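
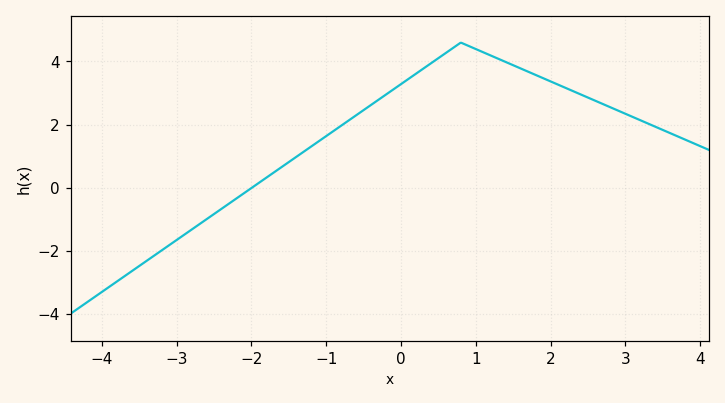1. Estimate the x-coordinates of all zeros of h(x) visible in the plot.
-1.99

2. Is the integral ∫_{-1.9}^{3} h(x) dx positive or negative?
positive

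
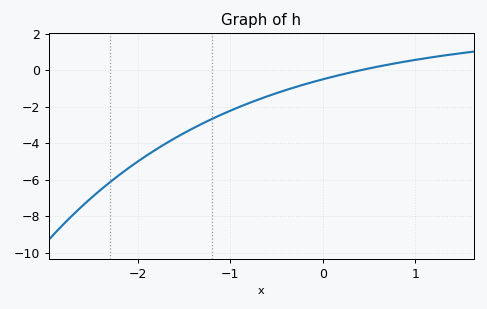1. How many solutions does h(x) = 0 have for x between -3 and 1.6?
1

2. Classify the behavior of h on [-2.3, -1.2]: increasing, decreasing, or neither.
increasing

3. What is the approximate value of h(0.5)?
0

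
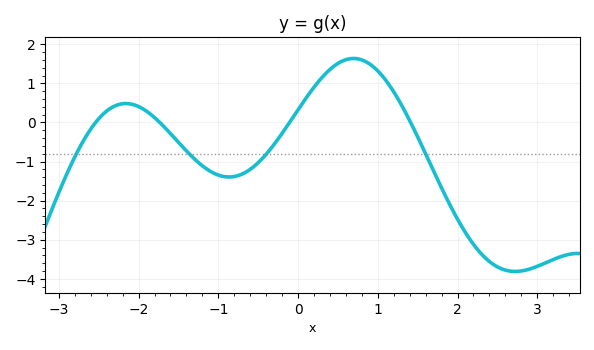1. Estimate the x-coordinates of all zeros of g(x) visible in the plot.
-2.54, -1.73, -0.107, 1.41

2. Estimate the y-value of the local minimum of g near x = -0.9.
-1.39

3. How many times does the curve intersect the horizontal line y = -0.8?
4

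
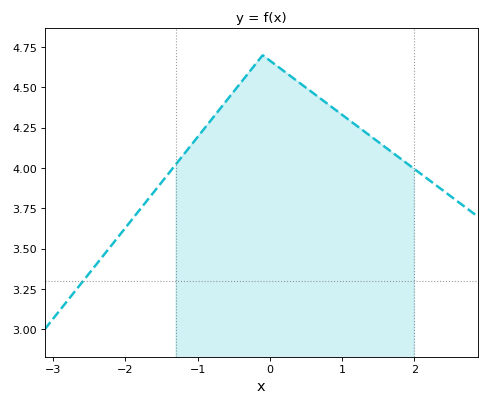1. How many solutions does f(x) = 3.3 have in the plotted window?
1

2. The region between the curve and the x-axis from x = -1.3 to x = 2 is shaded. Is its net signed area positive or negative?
positive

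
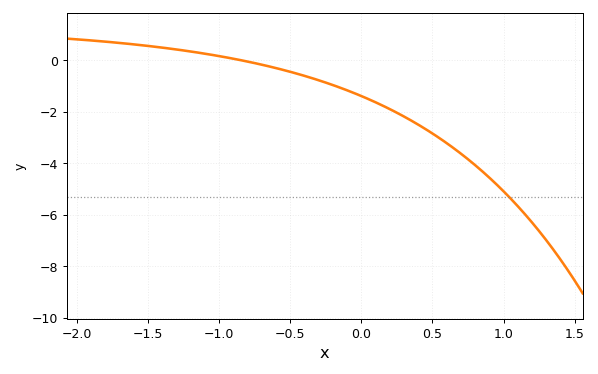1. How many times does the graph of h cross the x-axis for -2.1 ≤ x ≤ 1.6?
1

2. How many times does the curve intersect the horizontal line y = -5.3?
1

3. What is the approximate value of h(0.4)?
-2.6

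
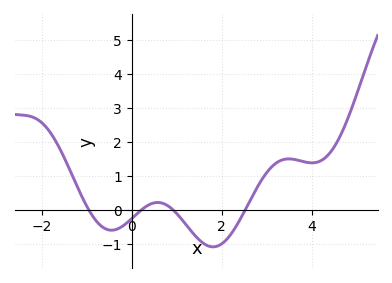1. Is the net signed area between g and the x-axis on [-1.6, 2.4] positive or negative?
negative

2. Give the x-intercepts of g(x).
-1, 0.2, 1, 2.6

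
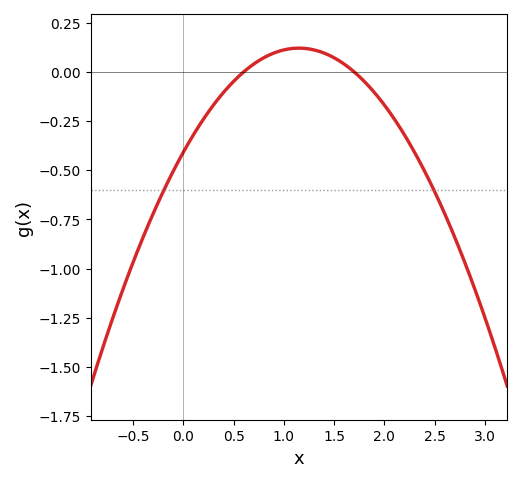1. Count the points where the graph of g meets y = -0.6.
2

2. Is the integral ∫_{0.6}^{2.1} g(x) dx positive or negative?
positive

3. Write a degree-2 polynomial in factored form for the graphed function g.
y = -0.4(x - 0.6)(x - 1.7)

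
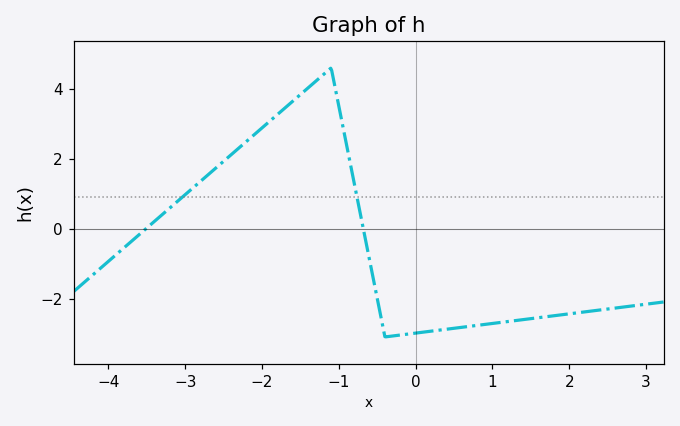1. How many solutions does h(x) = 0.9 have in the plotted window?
2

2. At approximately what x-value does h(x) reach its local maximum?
-1.1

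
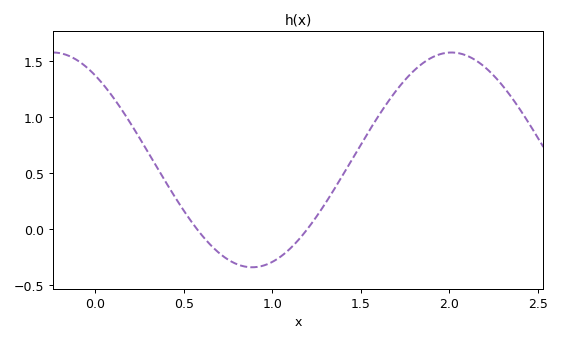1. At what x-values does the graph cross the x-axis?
0.574, 1.2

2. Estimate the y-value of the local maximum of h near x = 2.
1.58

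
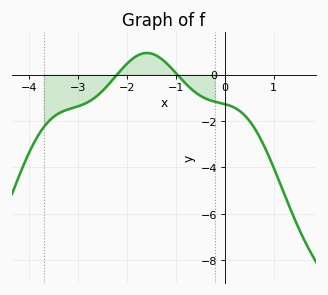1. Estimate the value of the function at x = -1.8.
0.8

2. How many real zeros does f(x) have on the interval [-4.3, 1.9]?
2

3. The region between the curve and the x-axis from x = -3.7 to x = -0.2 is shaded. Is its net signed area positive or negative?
negative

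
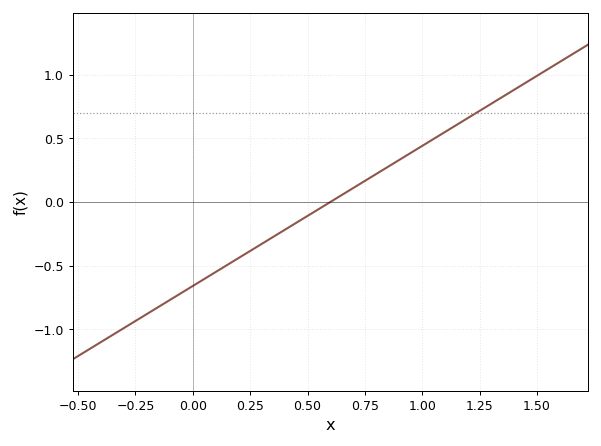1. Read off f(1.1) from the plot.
0.55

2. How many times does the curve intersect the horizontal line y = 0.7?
1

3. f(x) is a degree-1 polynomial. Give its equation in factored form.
y = 1.1(x - 0.6)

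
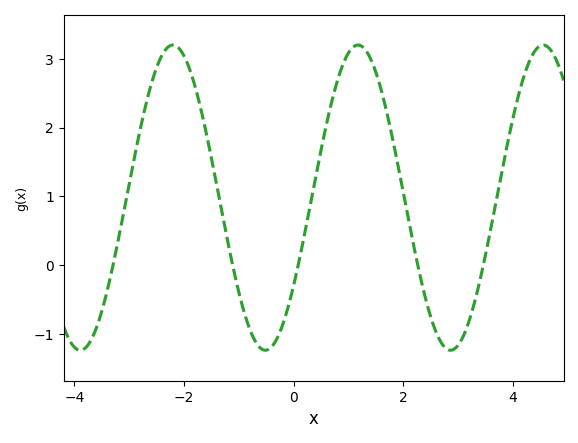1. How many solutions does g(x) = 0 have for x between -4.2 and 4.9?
5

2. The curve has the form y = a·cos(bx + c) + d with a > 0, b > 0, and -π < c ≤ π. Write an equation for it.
y = 2.22cos(1.86x - 2.18) + 0.98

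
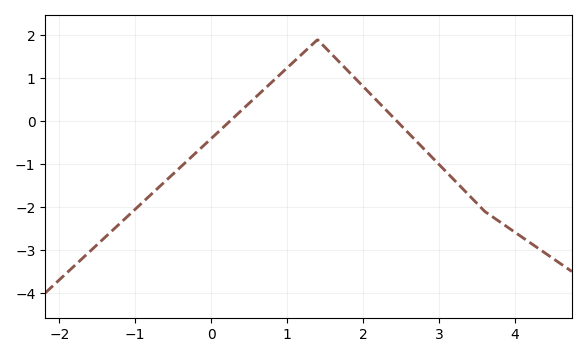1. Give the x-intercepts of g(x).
0.2, 2.4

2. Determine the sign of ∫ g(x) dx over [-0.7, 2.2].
positive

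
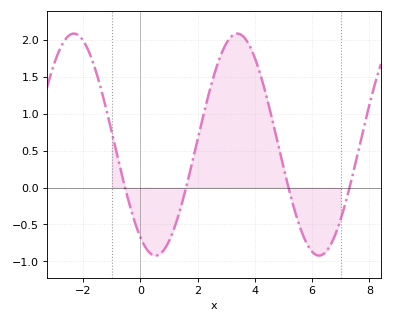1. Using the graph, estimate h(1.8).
0.326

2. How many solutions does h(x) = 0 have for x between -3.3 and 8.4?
4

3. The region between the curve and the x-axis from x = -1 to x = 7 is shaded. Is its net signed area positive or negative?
positive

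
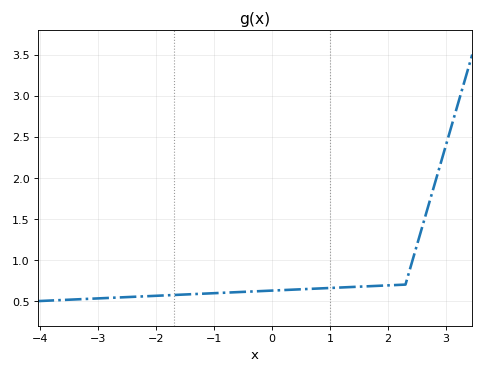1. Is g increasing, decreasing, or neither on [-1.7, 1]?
increasing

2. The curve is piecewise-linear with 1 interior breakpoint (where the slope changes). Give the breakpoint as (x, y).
(2.3, 0.7)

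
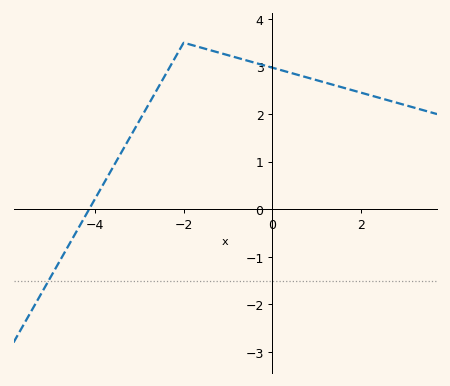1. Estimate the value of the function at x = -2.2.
3.17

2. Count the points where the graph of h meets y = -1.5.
1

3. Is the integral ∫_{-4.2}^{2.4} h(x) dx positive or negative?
positive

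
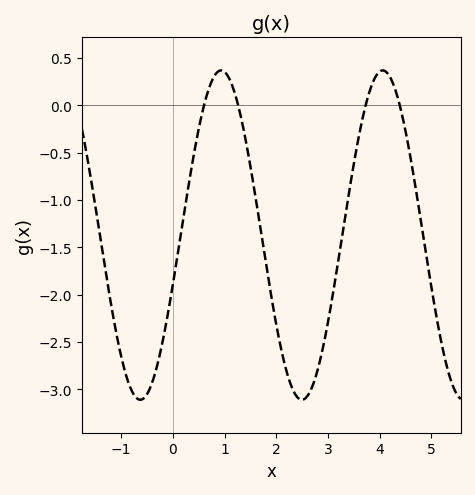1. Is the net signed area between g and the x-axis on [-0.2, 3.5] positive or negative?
negative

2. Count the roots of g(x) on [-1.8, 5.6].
4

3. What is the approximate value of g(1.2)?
0.1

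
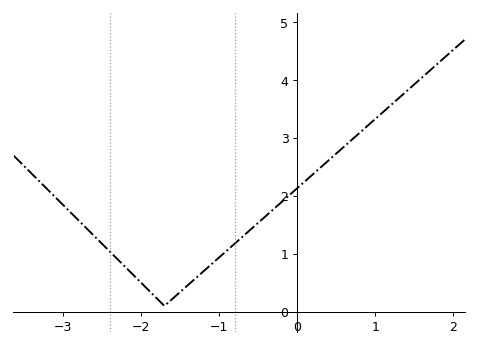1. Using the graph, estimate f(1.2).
3.6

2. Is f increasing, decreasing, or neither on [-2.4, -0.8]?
neither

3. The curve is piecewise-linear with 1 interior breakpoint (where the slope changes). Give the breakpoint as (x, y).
(-1.7, 0.1)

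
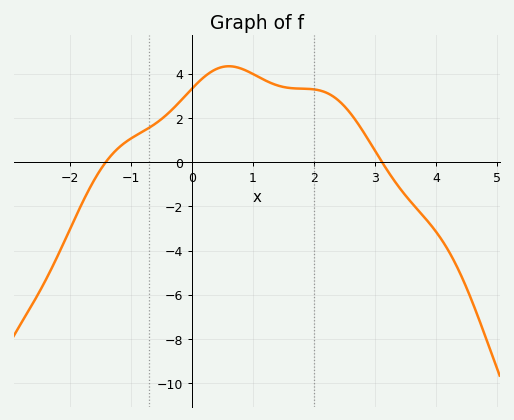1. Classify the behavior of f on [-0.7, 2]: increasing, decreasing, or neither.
neither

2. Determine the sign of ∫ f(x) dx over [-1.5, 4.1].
positive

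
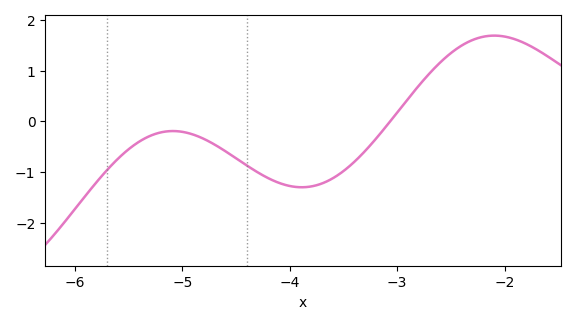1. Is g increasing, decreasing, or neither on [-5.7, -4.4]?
neither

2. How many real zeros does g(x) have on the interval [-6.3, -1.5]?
1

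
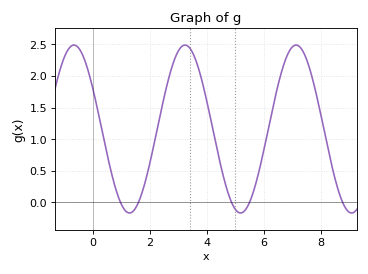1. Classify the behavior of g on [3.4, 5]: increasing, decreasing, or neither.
decreasing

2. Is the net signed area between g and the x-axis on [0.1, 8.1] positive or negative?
positive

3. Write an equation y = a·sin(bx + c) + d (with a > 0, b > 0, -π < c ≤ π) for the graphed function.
y = 1.33sin(1.6x + 2.7) + 1.16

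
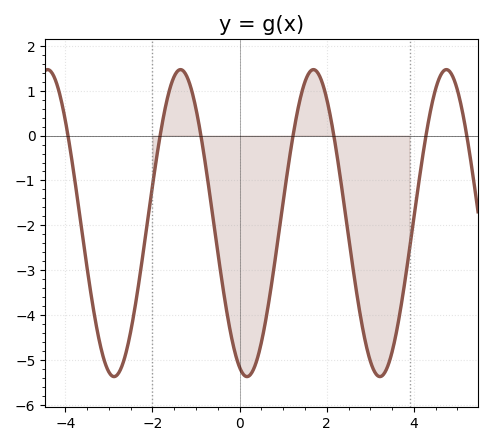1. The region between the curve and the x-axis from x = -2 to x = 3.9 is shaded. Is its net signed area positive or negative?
negative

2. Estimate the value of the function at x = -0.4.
-3.3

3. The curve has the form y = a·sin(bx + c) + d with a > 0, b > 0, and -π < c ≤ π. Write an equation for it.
y = 3.42sin(2.1x - 1.9) - 1.95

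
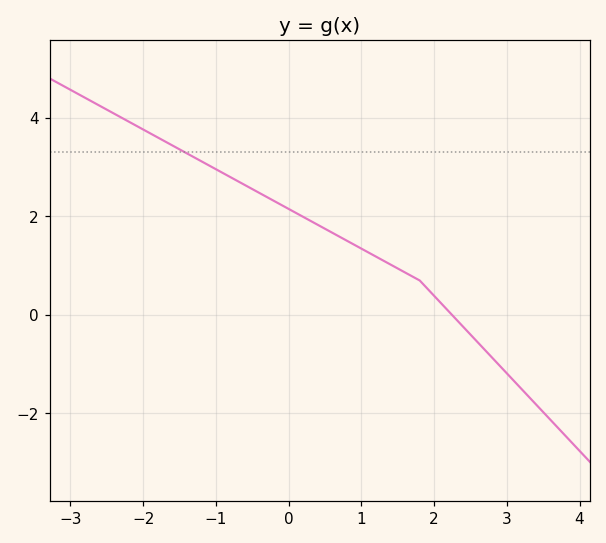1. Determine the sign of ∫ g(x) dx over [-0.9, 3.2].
positive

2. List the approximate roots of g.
2.2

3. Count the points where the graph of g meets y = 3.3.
1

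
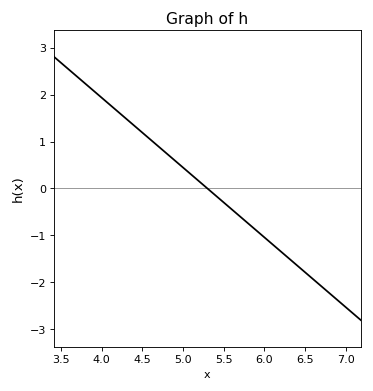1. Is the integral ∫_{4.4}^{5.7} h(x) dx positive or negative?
positive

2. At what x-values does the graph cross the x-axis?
5.3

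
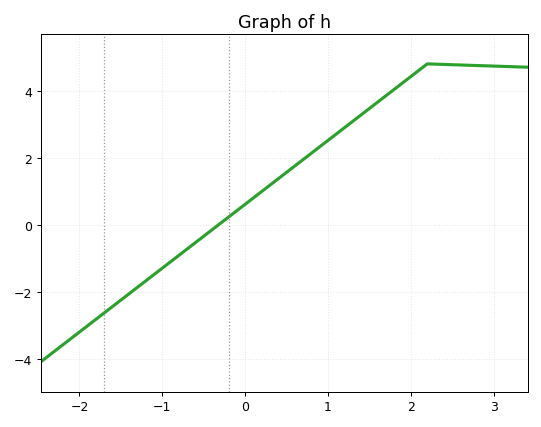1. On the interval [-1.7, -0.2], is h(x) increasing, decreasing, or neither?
increasing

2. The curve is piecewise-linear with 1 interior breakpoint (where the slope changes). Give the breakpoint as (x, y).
(2.2, 4.8)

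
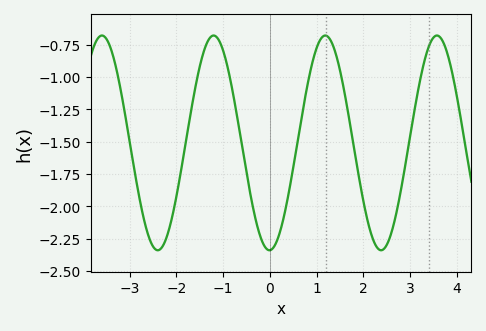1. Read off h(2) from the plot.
-1.96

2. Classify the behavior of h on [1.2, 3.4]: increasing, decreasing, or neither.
neither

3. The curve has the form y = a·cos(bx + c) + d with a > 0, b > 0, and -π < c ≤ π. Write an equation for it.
y = 0.83cos(2.63x - 3.12) - 1.51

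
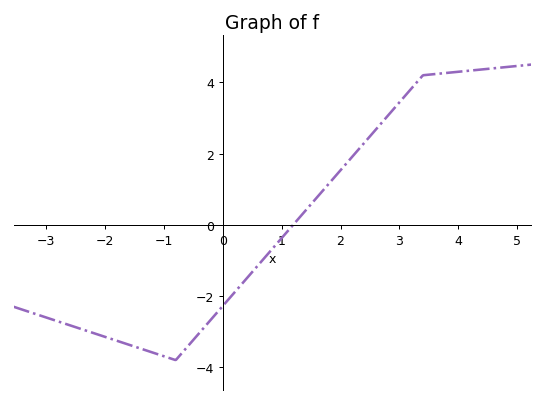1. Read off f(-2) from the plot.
-3.2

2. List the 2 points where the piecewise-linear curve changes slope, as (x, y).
(-0.8, -3.8); (3.4, 4.2)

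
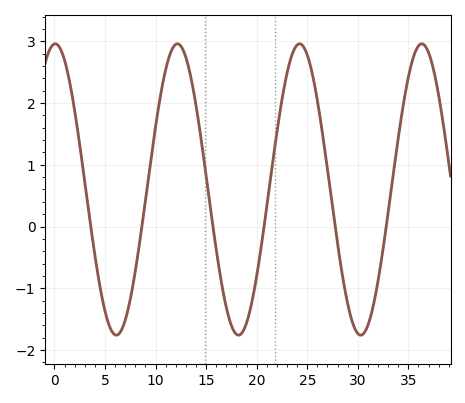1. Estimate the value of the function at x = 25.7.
2.3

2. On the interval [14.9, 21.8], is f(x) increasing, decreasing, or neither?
neither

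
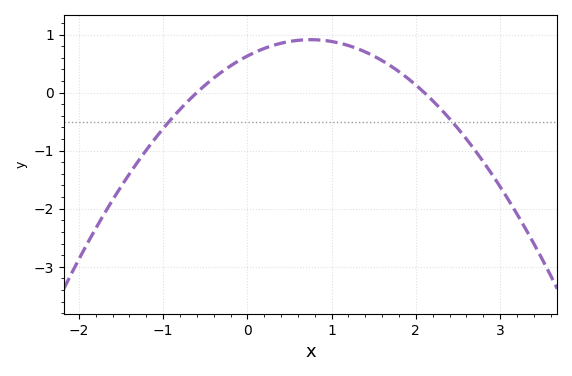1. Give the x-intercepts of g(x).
-0.6, 2.1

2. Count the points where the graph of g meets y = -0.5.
2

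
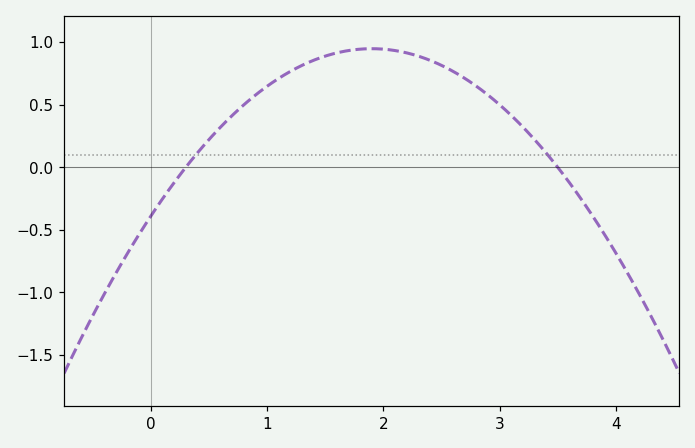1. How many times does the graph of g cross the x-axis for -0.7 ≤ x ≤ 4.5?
2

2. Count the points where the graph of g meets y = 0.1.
2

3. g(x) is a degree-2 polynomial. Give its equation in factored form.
y = -0.37(x - 0.3)(x - 3.5)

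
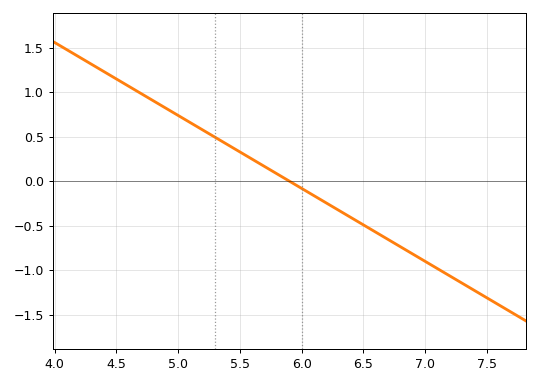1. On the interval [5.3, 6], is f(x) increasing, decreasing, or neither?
decreasing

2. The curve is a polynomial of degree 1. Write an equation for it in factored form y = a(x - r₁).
y = -0.82(x - 5.9)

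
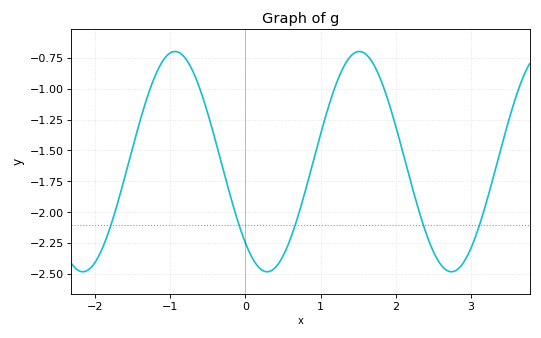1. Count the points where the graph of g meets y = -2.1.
5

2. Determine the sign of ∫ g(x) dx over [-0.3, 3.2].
negative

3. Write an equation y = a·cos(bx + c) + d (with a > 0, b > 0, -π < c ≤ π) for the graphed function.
y = 0.89cos(2.6x + 2.4) - 1.59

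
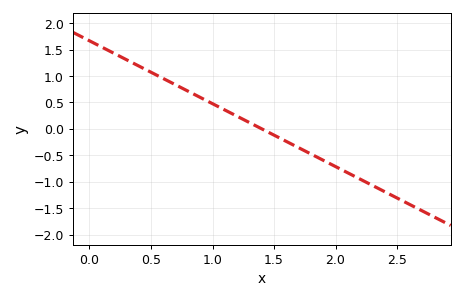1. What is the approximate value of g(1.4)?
0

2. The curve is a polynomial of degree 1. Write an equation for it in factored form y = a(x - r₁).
y = -1.19(x - 1.4)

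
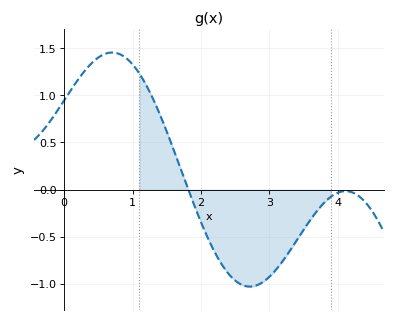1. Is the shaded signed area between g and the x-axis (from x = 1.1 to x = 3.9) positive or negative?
negative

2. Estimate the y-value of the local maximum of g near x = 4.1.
-0.017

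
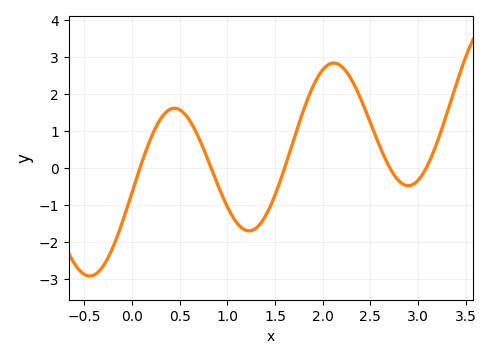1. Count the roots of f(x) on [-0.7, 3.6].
5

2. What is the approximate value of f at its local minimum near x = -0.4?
-2.92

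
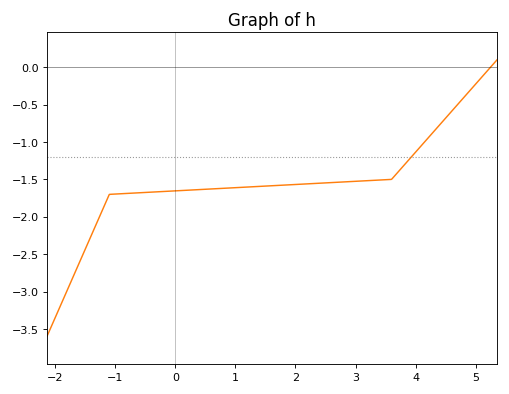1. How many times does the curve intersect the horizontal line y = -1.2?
1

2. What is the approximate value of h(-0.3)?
-1.65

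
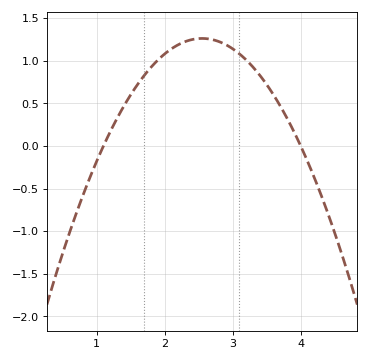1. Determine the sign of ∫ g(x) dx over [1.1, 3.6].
positive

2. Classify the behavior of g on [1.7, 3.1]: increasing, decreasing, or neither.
neither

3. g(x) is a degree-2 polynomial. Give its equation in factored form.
y = -0.6(x - 1.1)(x - 4)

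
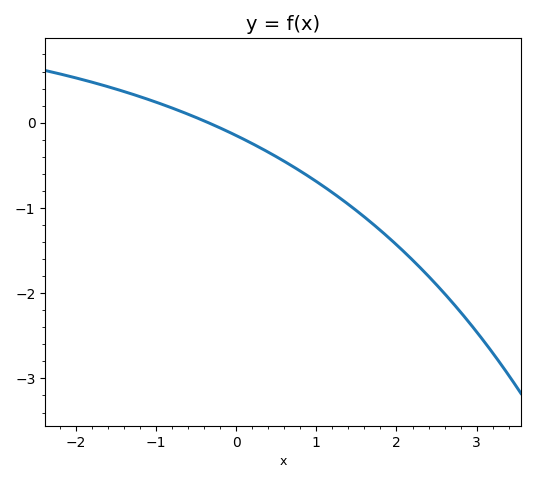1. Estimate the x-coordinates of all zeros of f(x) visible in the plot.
-0.346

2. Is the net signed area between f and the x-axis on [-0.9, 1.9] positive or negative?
negative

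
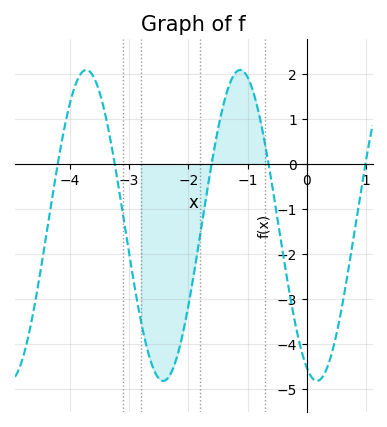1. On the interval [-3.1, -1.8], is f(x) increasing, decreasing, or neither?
neither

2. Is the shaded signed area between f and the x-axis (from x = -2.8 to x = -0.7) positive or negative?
negative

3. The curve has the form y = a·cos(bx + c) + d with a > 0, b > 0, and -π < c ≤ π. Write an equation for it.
y = 3.46cos(2.4x + 2.7) - 1.37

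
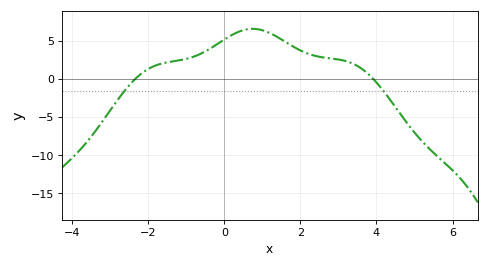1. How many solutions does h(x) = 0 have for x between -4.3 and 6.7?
2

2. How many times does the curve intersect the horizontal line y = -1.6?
2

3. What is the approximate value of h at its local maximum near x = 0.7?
6.53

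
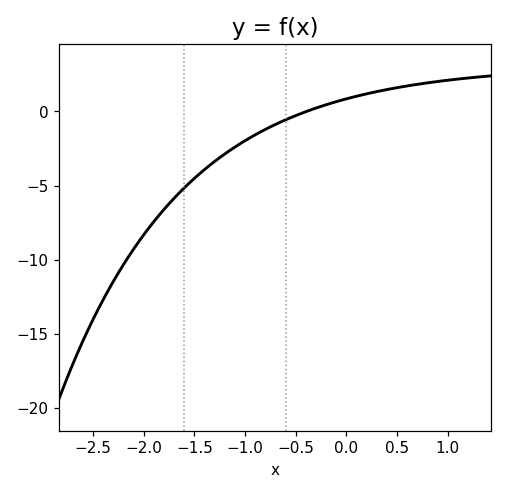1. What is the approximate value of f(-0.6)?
-0.564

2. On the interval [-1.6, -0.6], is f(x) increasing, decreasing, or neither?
increasing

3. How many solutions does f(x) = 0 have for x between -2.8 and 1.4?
1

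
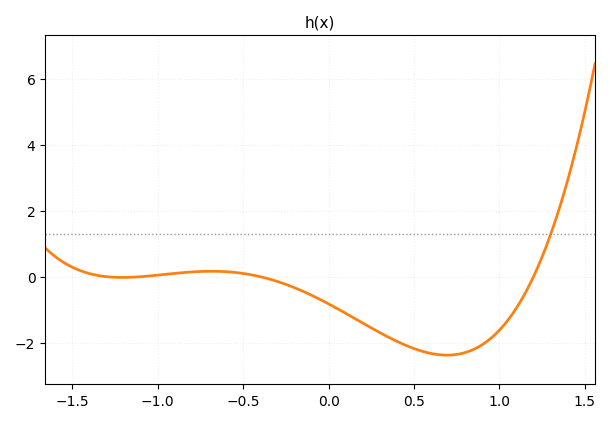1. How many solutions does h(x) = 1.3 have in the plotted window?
1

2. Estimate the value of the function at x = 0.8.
-2.3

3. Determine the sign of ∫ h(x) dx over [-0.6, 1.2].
negative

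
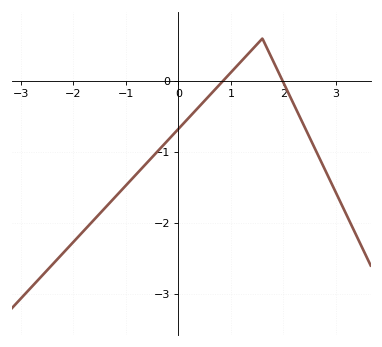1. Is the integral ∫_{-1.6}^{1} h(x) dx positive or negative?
negative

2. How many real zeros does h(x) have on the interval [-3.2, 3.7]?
2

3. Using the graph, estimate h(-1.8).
-2.11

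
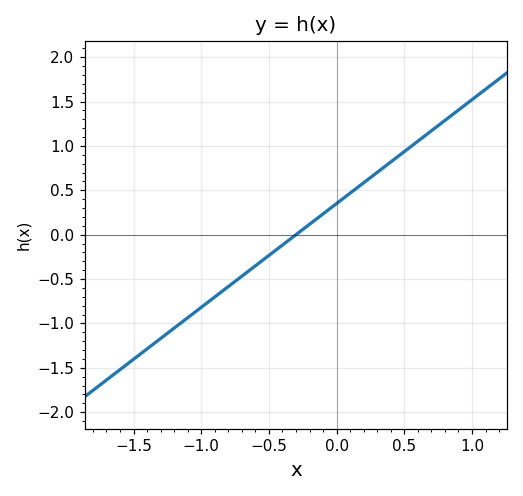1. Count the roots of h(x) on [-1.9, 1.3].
1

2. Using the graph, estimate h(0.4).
0.819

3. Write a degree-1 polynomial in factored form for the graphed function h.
y = 1.17(x + 0.3)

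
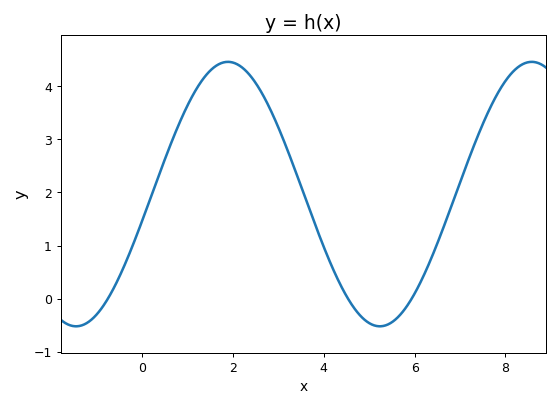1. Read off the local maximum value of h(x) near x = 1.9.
4.5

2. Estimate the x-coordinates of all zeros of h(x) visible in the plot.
-0.8, 4.6, 6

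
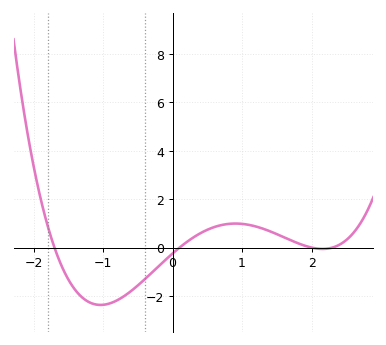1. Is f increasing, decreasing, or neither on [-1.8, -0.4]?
neither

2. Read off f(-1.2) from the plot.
-2.2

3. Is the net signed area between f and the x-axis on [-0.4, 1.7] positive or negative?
positive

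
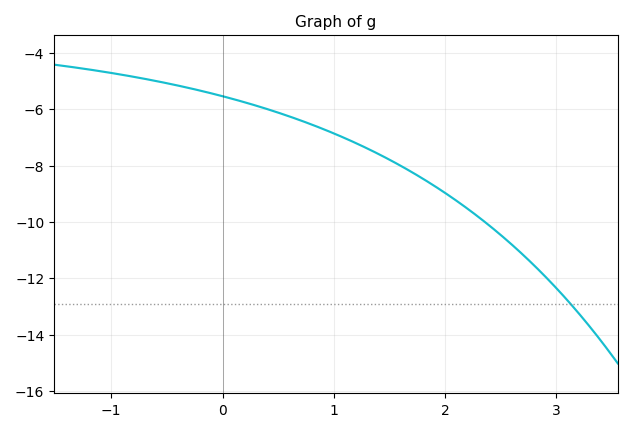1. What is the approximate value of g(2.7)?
-11.2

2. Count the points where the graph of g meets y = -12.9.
1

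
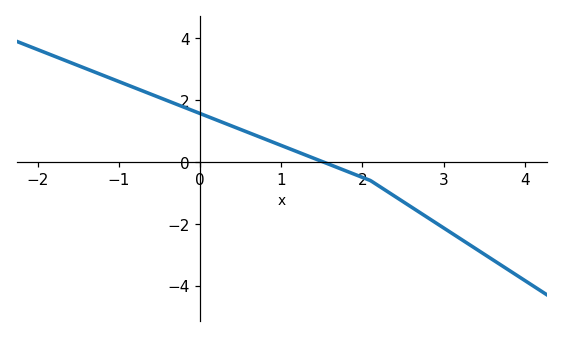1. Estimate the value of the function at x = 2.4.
-1.11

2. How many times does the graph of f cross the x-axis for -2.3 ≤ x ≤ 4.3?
1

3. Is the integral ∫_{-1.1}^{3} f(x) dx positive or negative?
positive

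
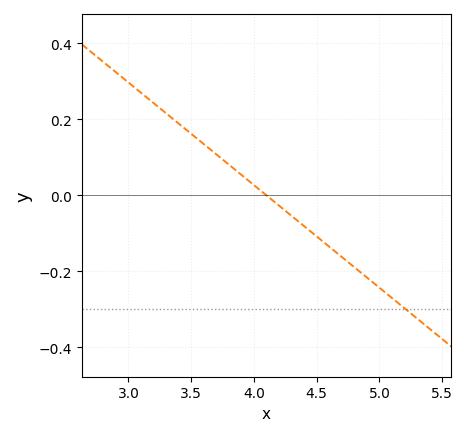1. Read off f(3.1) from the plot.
0.26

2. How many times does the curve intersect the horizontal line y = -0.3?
1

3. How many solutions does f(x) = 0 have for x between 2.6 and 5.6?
1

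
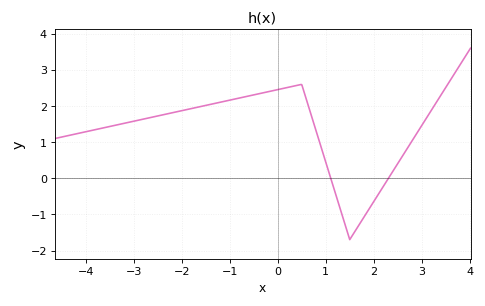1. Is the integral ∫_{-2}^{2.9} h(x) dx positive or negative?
positive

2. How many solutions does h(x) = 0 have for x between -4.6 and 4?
2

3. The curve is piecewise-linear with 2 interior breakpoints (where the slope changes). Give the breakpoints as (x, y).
(0.5, 2.6); (1.5, -1.7)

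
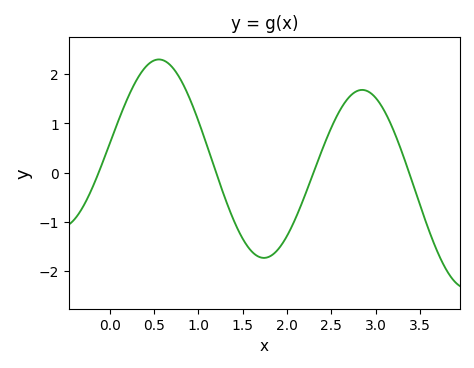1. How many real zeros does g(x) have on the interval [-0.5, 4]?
4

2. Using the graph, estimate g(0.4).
2.14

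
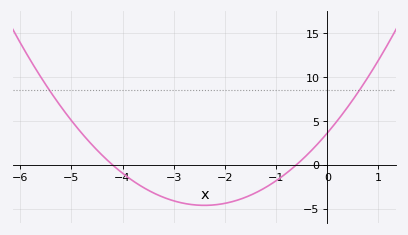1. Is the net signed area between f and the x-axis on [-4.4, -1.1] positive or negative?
negative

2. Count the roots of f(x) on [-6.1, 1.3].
2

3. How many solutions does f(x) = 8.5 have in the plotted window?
2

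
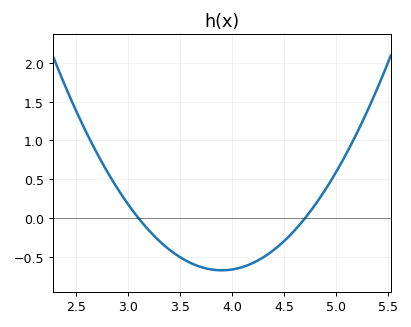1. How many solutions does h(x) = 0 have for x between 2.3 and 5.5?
2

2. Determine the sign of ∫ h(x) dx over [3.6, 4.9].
negative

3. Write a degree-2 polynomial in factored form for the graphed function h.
y = 1.05(x - 3.1)(x - 4.7)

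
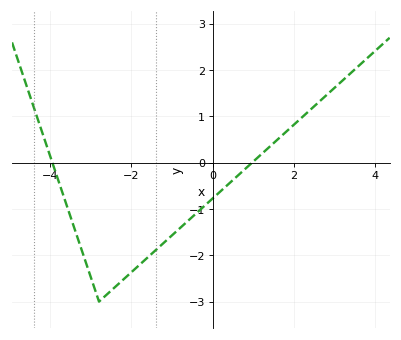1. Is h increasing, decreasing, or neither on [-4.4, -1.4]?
neither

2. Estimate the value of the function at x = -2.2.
-2.52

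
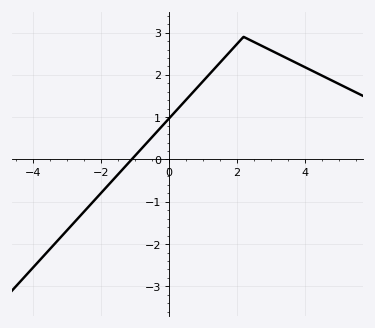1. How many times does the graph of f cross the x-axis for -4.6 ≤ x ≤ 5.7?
1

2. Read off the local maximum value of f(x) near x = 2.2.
2.9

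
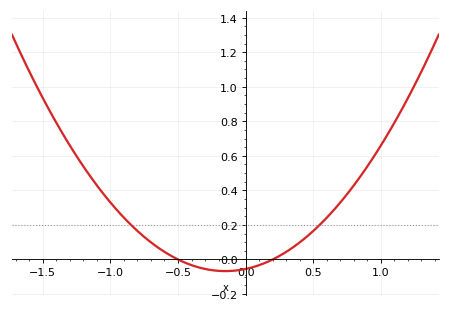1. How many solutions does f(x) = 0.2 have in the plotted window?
2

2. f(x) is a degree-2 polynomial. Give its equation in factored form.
y = 0.55(x + 0.5)(x - 0.2)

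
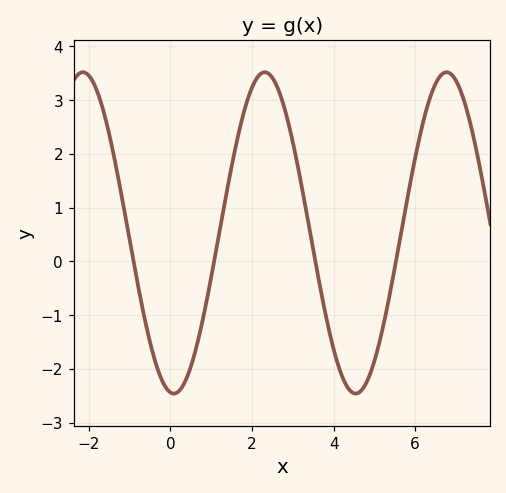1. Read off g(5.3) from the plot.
-0.904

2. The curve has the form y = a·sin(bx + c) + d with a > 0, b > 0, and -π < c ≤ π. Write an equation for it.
y = 2.99sin(1.41x - 1.69) + 0.53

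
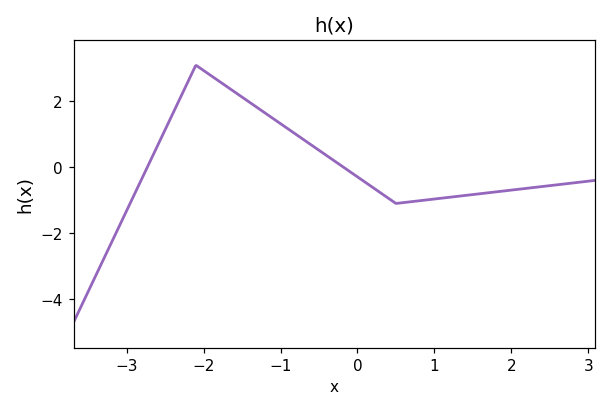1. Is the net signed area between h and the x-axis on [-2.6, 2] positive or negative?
positive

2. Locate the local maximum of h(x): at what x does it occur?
-2.1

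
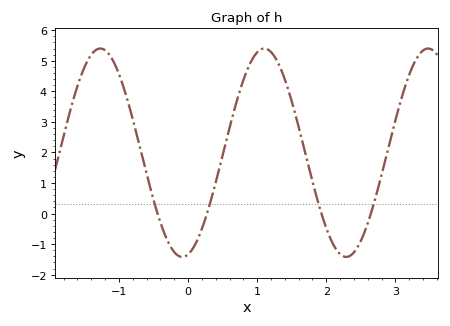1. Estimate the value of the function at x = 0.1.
-1.02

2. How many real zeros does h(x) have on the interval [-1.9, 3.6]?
4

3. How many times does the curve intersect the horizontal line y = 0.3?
4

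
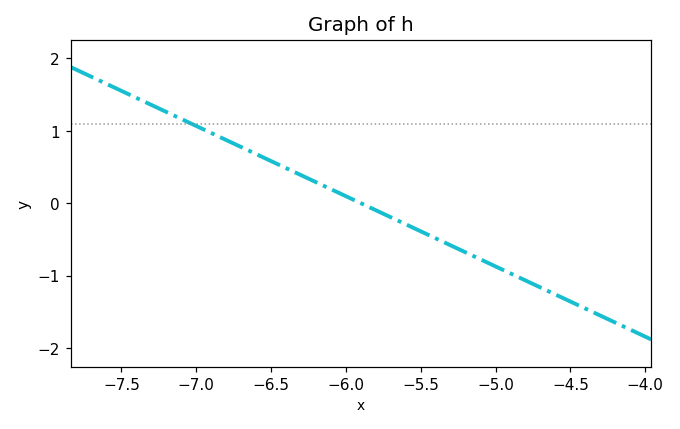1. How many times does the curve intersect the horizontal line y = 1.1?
1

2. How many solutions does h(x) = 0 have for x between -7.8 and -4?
1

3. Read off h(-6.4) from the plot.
0.5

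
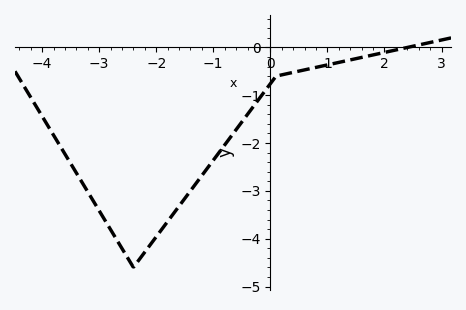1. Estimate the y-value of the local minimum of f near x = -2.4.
-4.6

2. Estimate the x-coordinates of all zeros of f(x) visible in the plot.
2.4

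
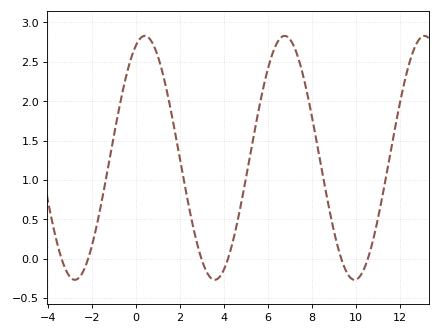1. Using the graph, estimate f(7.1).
2.74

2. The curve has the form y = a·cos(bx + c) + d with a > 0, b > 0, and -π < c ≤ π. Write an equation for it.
y = 1.55cos(0.99x - 0.4) + 1.28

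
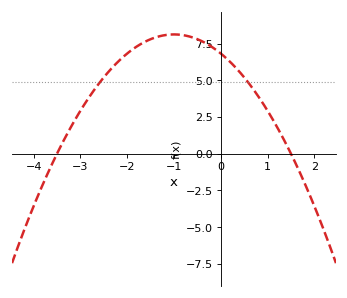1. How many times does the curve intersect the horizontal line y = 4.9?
2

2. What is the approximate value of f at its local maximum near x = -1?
8.12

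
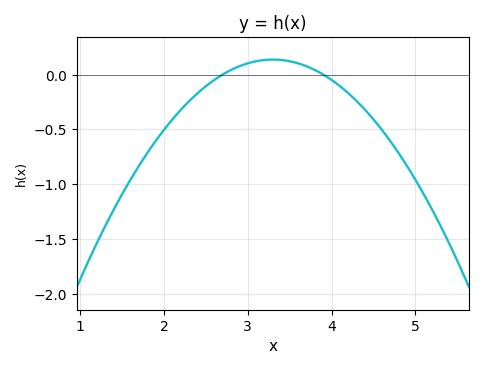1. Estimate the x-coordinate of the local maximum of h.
3.3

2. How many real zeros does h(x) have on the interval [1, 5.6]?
2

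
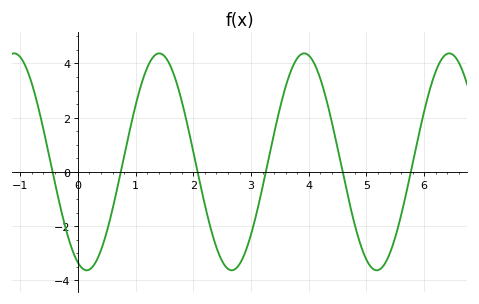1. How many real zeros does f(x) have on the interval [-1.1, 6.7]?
6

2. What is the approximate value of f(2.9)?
-3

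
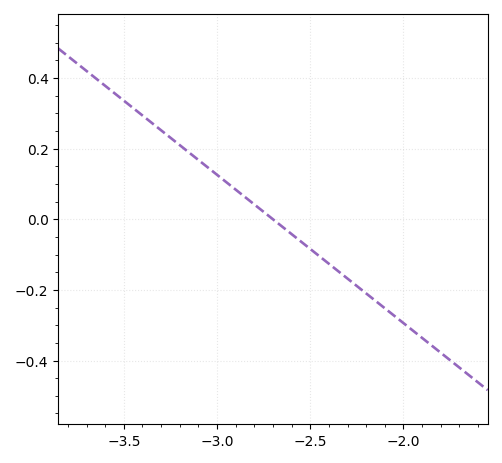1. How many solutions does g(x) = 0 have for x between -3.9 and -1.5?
1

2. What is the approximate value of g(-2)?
-0.3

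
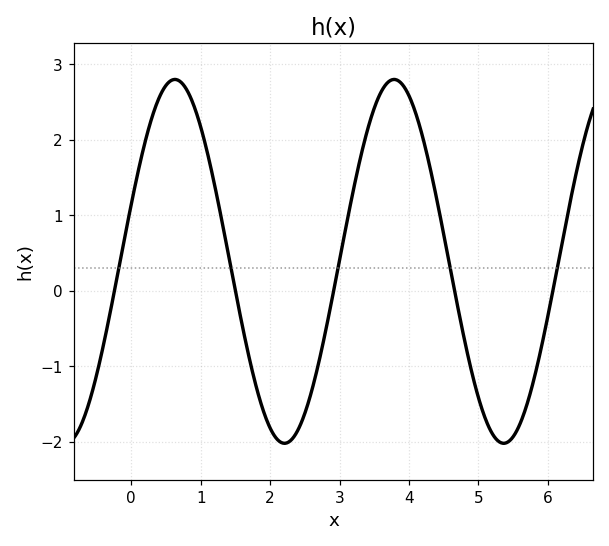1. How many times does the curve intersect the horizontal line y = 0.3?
5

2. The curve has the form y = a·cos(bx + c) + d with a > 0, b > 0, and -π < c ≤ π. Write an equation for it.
y = 2.41cos(2x - 1.3) + 0.39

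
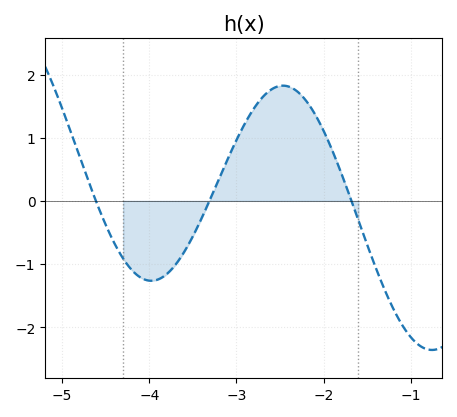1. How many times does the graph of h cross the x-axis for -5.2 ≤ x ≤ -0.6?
3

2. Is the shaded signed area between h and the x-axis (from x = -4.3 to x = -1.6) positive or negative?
positive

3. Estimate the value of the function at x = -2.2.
1.6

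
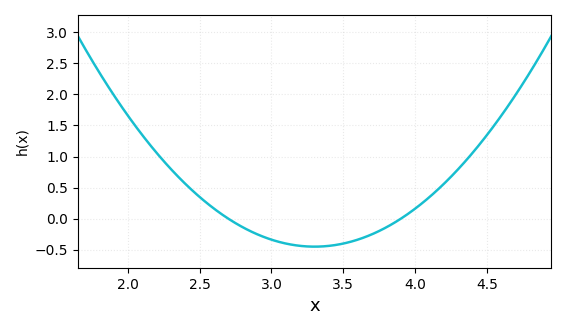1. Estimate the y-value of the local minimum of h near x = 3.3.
-0.45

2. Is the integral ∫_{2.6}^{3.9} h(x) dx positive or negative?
negative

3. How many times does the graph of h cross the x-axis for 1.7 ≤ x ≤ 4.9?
2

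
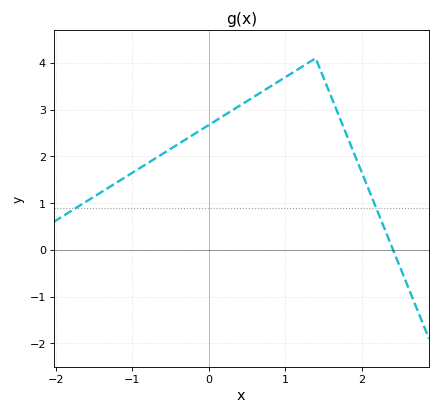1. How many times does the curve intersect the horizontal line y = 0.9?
2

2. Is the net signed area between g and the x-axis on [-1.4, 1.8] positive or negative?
positive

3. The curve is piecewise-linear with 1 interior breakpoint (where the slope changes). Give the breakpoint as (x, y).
(1.4, 4.1)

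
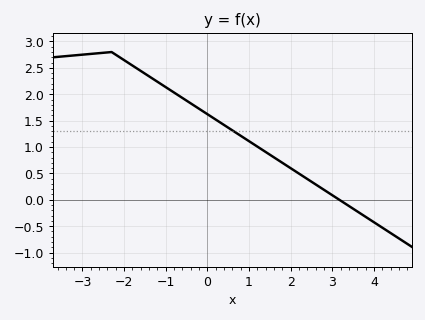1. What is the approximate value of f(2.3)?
0.444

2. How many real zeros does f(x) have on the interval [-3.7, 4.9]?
1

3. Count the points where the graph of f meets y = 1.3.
1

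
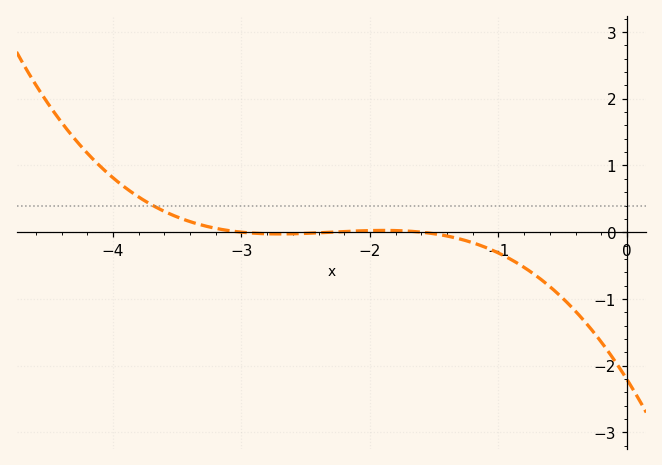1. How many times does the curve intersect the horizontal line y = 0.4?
1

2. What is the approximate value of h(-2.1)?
0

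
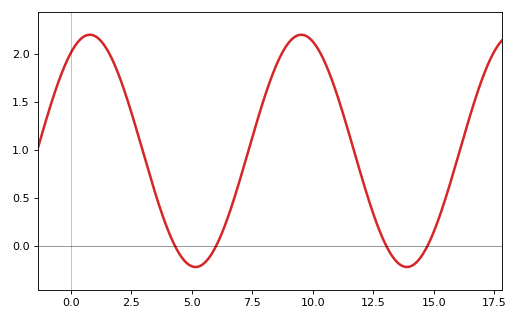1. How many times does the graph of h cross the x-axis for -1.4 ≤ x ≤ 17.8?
4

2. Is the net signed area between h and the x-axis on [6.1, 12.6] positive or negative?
positive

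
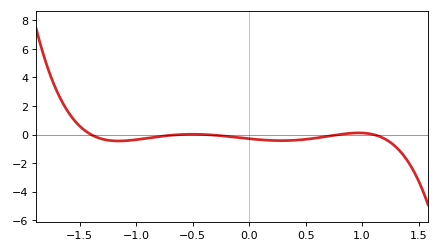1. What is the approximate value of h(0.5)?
-0.4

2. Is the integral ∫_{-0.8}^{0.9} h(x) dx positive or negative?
negative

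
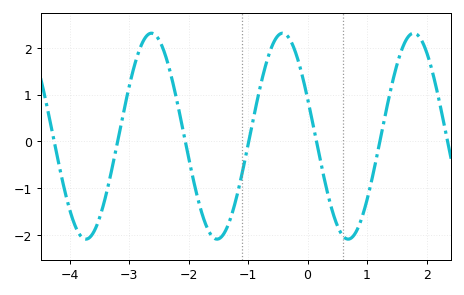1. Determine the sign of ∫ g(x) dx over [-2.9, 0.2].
positive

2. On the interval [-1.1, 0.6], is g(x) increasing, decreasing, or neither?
neither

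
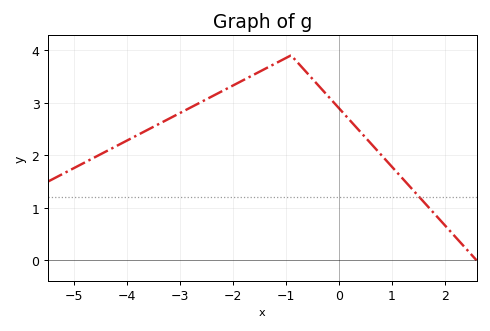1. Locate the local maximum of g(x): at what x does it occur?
-1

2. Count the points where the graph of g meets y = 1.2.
1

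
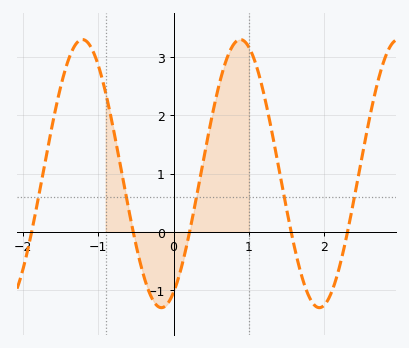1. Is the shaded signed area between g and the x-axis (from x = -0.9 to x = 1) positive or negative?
positive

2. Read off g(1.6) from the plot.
-0.2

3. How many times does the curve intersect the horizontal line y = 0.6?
5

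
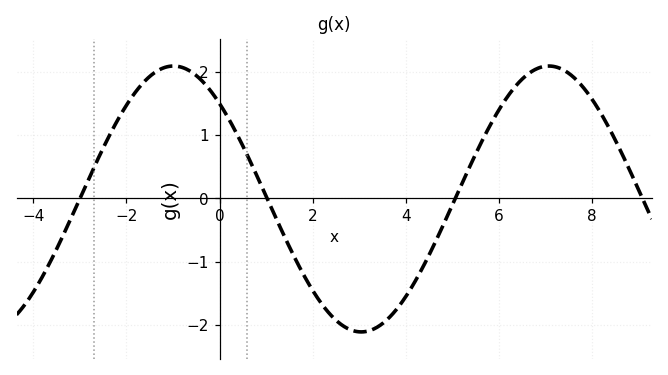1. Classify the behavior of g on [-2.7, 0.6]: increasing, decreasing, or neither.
neither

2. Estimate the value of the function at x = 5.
-0.1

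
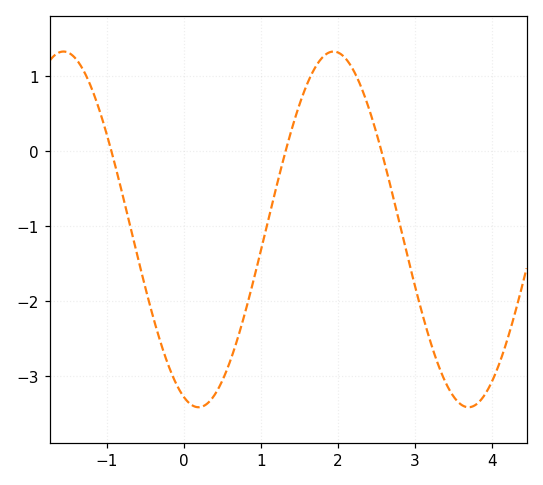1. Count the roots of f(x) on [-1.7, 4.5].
3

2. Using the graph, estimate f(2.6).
-0.1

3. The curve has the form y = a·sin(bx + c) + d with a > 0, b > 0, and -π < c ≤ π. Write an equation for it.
y = 2.37sin(1.8x - 1.9) - 1.04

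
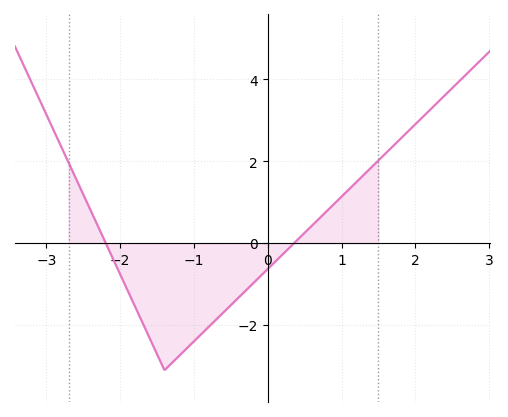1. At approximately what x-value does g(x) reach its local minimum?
-1.4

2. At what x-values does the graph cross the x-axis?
-2.19, 0.356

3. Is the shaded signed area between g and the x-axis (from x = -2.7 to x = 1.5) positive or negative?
negative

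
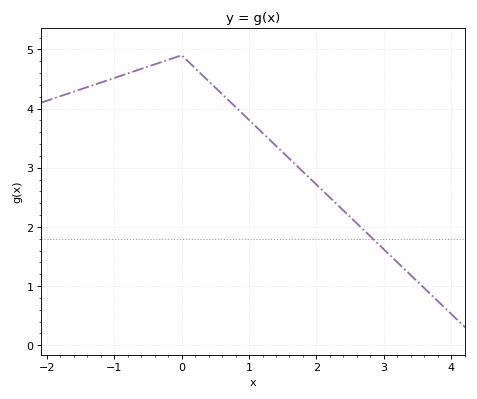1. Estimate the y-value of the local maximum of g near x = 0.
4.9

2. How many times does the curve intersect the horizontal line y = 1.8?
1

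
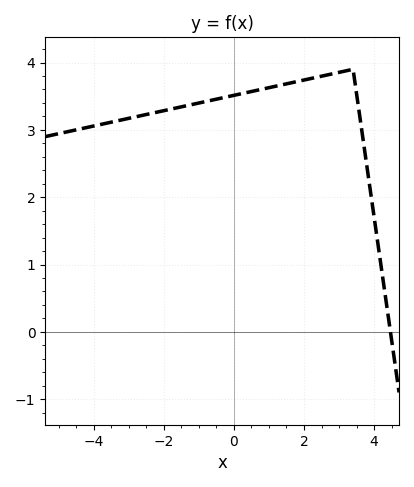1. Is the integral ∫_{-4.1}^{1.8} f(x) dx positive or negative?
positive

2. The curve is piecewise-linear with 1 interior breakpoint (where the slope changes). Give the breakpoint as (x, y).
(3.4, 3.9)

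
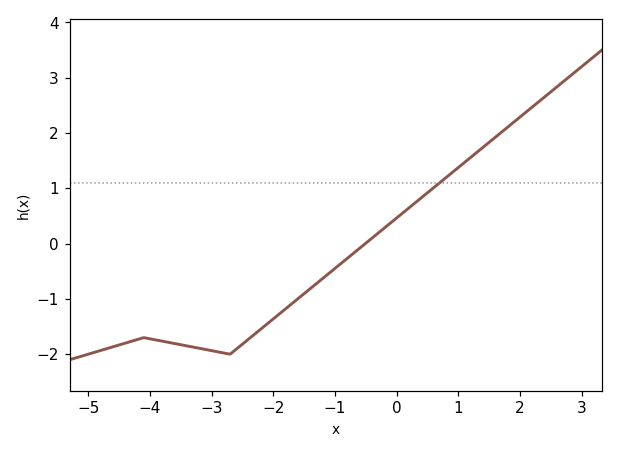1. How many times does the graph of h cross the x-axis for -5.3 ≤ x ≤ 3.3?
1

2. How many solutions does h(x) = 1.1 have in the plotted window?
1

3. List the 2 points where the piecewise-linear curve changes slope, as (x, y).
(-4.1, -1.7); (-2.7, -2)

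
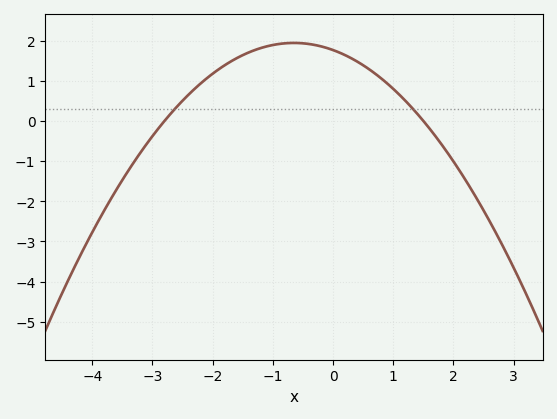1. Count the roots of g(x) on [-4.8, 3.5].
2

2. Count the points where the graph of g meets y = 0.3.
2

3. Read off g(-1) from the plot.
1.9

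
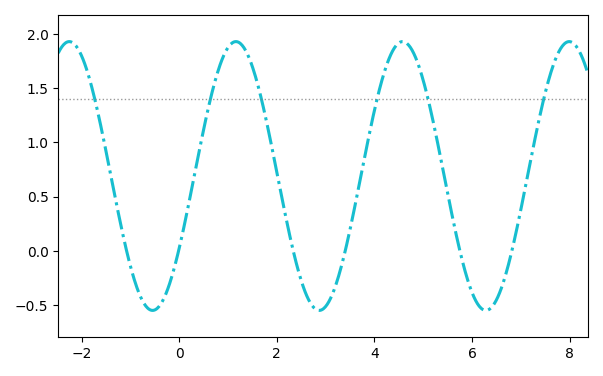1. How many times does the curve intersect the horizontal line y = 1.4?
6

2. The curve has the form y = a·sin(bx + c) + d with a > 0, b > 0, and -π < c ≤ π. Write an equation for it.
y = 1.24sin(1.8x - 0.57) + 0.69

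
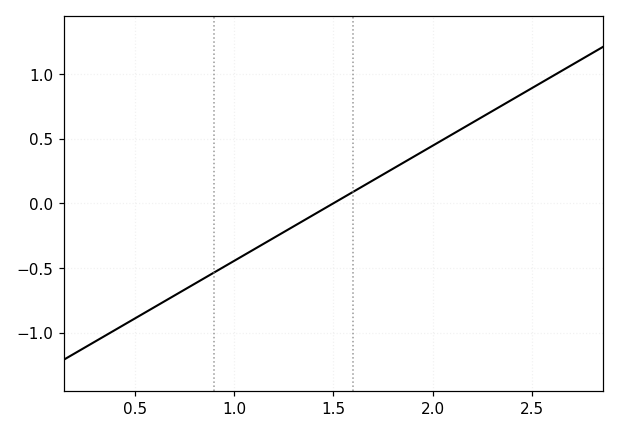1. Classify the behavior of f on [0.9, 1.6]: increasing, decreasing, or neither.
increasing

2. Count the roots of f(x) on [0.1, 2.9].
1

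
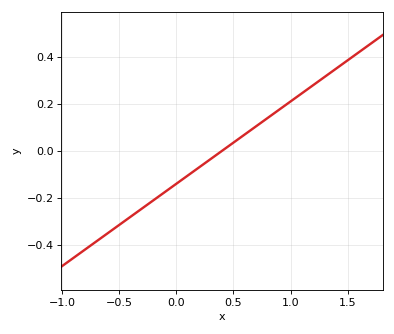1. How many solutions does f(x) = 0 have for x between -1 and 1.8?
1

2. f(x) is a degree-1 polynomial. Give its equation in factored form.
y = 0.35(x - 0.4)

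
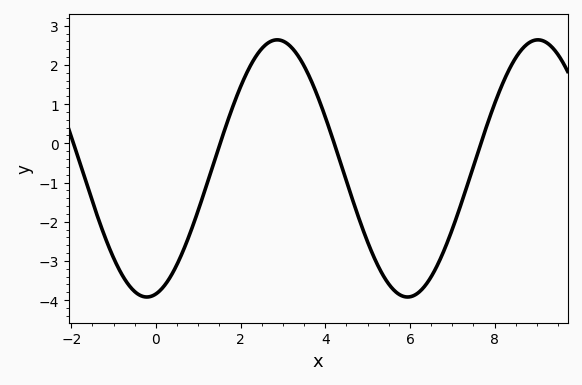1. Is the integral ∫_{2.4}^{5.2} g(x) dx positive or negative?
positive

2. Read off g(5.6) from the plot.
-3.7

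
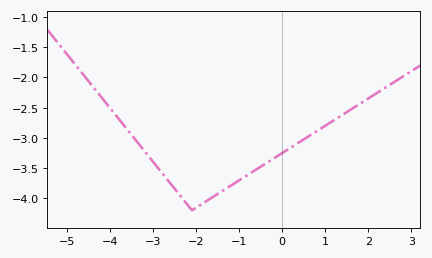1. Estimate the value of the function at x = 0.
-3.25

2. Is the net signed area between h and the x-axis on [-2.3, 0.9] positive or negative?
negative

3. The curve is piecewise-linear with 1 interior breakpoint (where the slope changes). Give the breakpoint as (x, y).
(-2.1, -4.2)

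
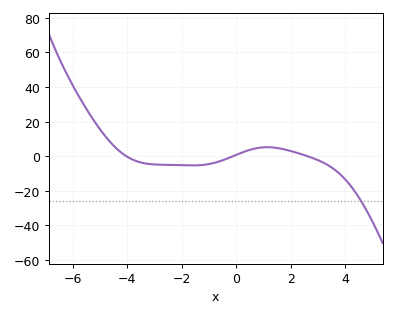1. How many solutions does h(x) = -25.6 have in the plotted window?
1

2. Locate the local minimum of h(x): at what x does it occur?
-1.6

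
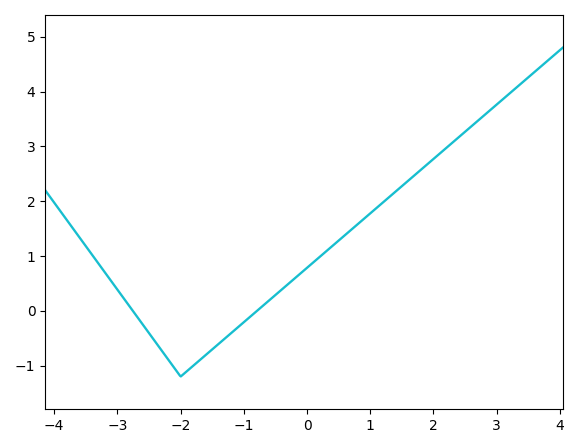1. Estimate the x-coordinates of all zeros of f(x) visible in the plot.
-2.8, -0.8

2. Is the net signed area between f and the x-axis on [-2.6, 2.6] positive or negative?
positive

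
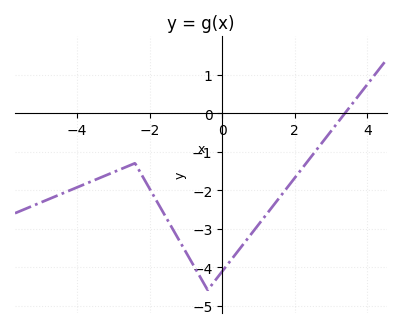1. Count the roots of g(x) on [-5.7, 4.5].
1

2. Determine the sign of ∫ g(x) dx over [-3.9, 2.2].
negative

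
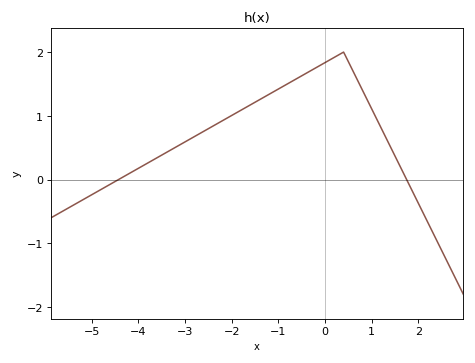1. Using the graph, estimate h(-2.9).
0.6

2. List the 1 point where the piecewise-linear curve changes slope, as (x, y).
(0.4, 2)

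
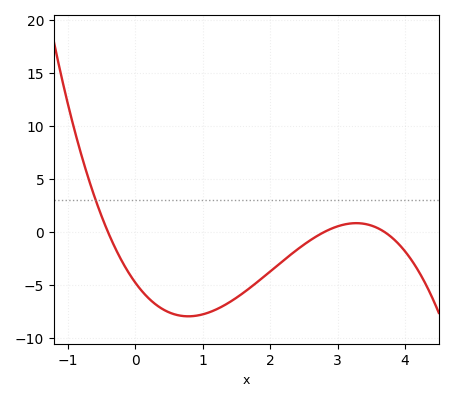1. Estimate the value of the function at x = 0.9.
-8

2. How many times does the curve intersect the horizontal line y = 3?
1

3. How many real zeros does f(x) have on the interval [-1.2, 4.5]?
3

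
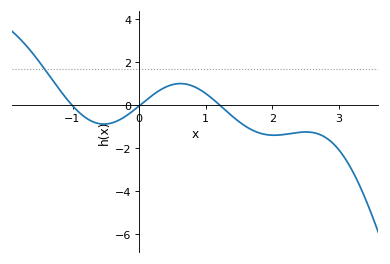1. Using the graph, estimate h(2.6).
-1.2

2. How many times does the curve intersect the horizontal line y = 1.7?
1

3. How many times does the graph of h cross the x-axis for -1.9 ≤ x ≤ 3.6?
3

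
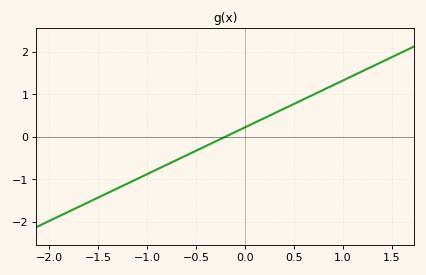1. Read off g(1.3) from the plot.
1.6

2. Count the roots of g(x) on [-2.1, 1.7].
1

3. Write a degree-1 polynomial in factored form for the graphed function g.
y = 1.1(x + 0.2)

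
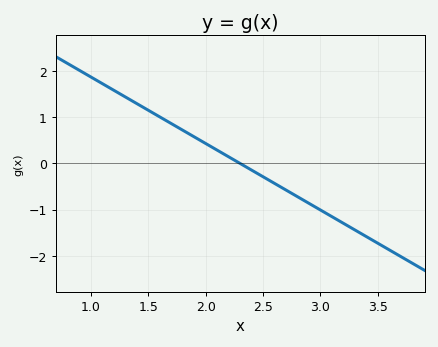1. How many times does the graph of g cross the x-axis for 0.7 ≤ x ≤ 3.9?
1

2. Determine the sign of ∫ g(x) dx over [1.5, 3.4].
negative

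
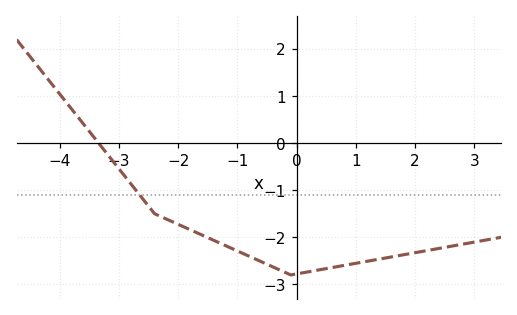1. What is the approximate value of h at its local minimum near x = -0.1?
-2.8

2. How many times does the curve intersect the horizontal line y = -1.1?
1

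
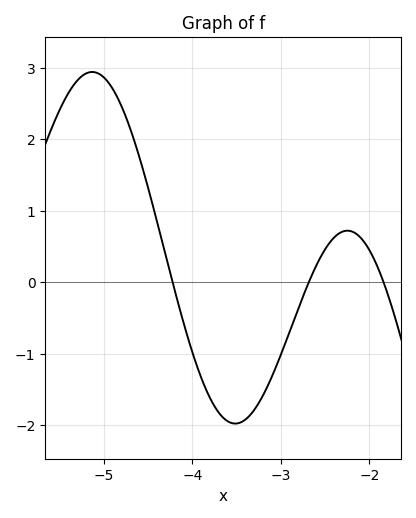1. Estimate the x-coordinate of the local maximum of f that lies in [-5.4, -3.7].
-5.13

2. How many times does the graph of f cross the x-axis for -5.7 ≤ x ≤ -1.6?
3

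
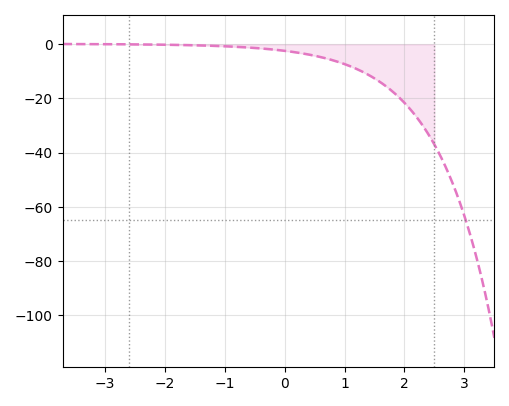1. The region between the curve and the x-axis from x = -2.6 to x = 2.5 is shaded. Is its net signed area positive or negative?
negative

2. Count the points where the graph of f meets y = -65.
1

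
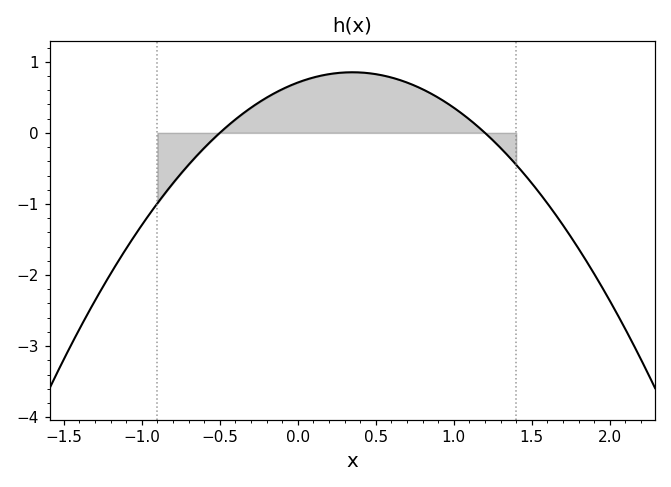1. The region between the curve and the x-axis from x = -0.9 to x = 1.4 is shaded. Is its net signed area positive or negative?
positive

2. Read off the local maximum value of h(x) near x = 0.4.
0.9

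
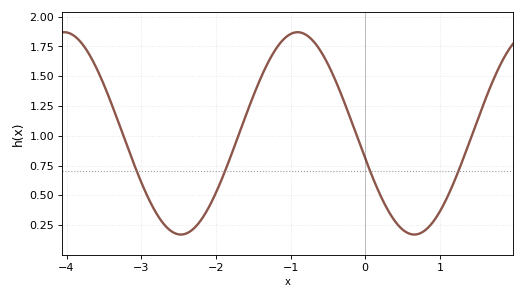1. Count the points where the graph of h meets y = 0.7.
4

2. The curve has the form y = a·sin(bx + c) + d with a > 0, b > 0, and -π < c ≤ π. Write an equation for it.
y = 0.85sin(2x - 2.9) + 1.02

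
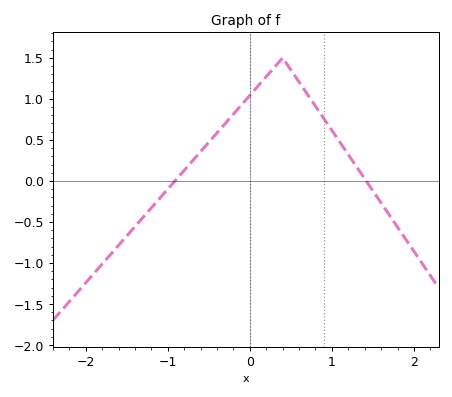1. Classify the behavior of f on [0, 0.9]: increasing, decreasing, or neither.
neither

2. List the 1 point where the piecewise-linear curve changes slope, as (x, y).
(0.4, 1.5)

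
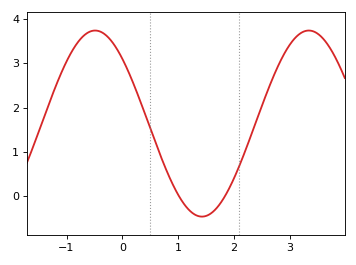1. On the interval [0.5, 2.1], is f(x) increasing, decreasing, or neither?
neither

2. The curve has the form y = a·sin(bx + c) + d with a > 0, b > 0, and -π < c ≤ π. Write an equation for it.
y = 2.1sin(1.64x + 2.37) + 1.64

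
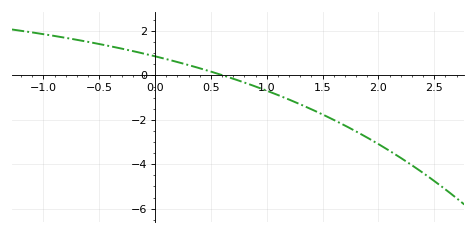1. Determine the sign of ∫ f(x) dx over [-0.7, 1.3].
positive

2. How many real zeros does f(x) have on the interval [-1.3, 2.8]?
1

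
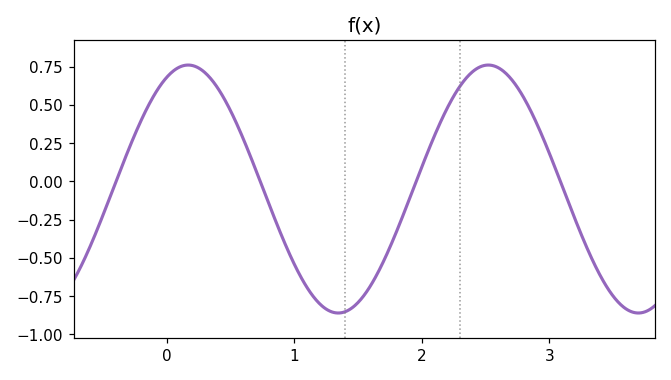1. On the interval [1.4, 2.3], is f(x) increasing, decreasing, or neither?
increasing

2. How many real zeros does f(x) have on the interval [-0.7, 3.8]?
4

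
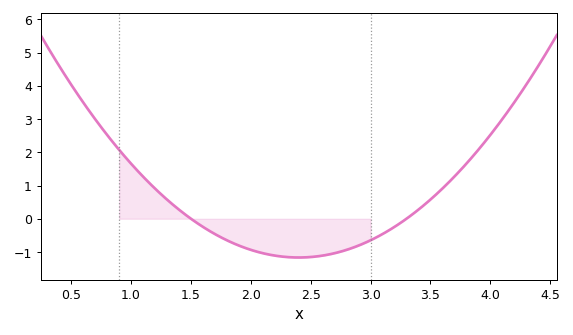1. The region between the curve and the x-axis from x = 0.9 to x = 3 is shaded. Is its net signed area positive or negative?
negative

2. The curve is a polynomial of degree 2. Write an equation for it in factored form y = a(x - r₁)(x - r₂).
y = 1.44(x - 1.5)(x - 3.3)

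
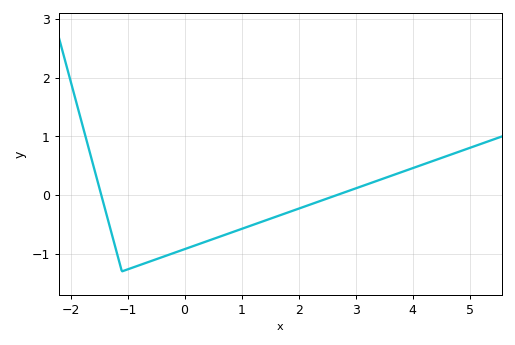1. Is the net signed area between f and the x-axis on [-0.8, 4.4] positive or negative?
negative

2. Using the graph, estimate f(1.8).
-0.3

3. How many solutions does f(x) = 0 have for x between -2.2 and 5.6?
2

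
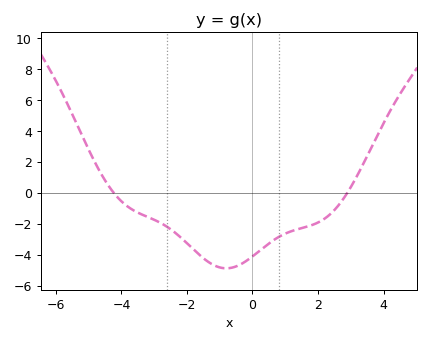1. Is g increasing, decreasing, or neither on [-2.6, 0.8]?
neither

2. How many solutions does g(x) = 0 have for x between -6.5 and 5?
2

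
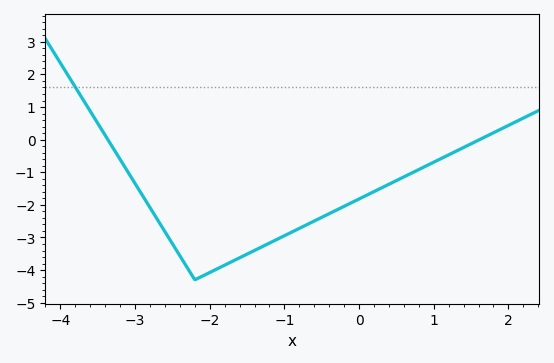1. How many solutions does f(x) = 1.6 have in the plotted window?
1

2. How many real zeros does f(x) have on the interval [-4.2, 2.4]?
2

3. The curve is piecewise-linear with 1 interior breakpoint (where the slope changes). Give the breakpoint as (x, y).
(-2.2, -4.3)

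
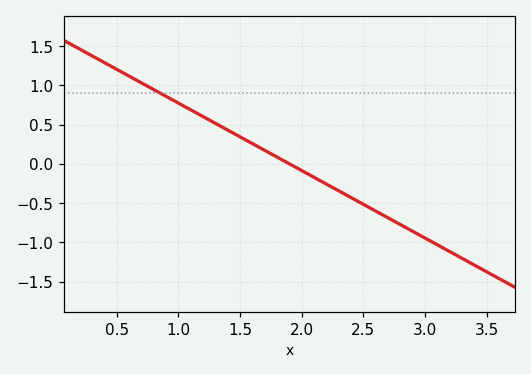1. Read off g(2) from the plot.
-0.086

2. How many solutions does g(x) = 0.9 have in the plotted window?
1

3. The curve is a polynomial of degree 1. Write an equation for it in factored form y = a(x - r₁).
y = -0.86(x - 1.9)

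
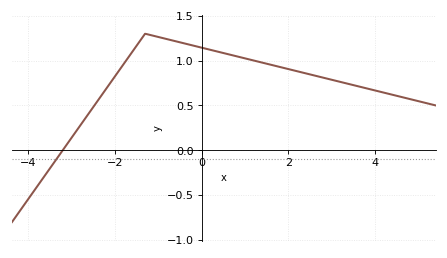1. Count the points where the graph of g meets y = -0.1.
1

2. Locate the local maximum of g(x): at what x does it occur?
-1.3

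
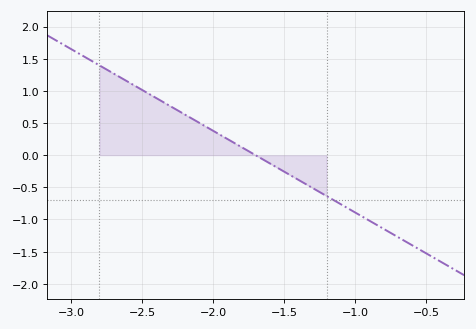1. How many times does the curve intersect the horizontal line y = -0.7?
1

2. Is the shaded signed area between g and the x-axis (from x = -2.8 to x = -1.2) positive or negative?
positive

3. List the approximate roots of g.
-1.7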